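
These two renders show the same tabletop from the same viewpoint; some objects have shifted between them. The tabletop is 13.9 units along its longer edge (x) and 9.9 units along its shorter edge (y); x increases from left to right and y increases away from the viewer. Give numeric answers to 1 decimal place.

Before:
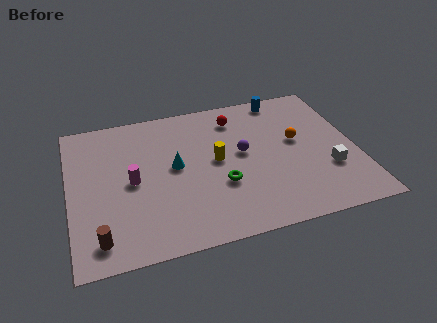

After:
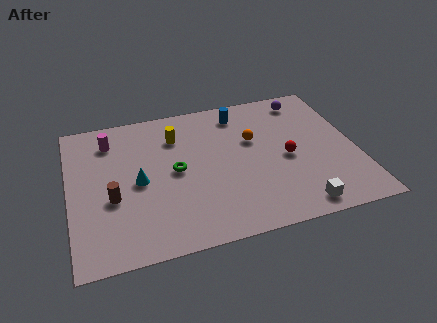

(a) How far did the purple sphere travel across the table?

4.6

From (8.4, 5.4) to (11.8, 8.5), the purple sphere covered √(3.4² + 3.1²) ≈ 4.6 units.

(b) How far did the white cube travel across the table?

2.7

From (12.4, 3.2) to (10.7, 1.1), the white cube covered √(1.7² + 2.1²) ≈ 2.7 units.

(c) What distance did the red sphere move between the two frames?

4.1

From (8.3, 8.0) to (10.5, 4.5), the red sphere covered √(2.2² + 3.5²) ≈ 4.1 units.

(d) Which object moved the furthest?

the purple sphere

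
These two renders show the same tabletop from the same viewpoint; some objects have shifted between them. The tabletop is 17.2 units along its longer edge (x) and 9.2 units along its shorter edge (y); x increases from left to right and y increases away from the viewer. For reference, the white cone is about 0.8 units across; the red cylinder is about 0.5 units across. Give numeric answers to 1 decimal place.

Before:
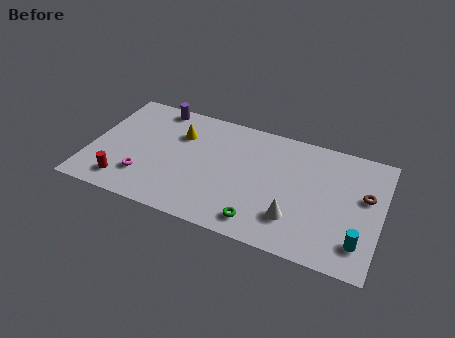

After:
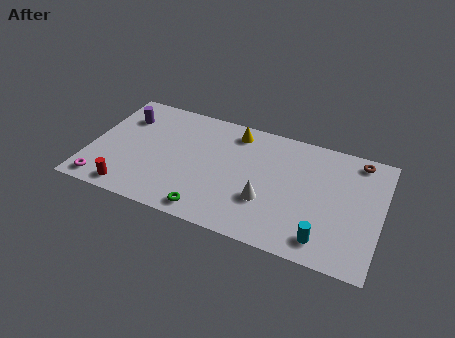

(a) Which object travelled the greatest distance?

the yellow cone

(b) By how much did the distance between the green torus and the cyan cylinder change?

+1.0

Before: roughly 5.7 units apart; after: 6.7. That's 1.0 units further apart.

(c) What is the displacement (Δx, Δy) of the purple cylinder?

(-1.8, -1.5)

The purple cylinder was at about (3.5, 8.3) and moved to about (1.7, 6.8).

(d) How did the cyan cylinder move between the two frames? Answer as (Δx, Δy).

(-2.0, -0.5)

The cyan cylinder was at about (16.1, 2.0) and moved to about (14.1, 1.5).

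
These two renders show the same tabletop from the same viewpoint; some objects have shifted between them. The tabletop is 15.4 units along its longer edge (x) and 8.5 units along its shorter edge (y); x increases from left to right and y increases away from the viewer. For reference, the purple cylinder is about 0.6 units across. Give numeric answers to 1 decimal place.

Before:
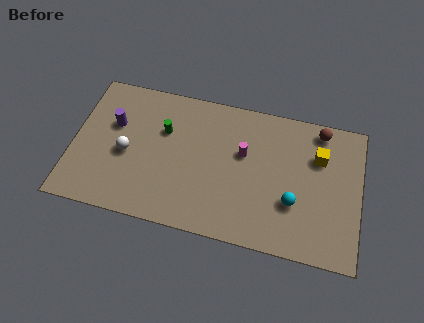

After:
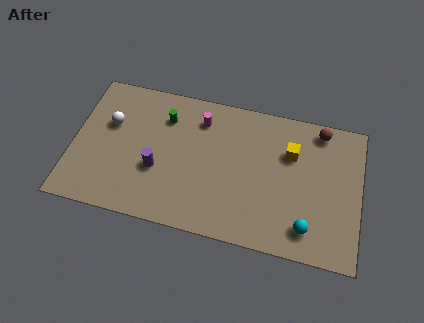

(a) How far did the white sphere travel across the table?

1.9

From (2.9, 3.8) to (1.9, 5.4), the white sphere covered √(1.0² + 1.6²) ≈ 1.9 units.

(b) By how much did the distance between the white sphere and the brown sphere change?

+0.5

Before: roughly 10.9 units apart; after: 11.4. That's 0.5 units further apart.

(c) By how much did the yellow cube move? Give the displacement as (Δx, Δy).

(-1.5, -0.1)

The yellow cube started near (13.1, 5.9) and ended near (11.6, 5.8).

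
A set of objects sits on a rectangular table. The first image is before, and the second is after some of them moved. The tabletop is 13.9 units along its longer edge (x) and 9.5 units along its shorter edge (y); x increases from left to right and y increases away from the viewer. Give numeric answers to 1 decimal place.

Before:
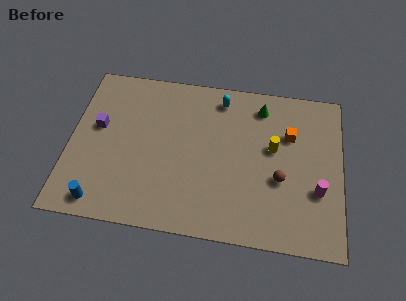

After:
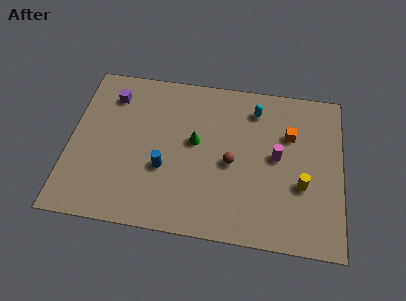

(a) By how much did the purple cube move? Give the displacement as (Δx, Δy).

(0.6, 2.0)

The purple cube was at about (1.4, 5.5) and moved to about (2.0, 7.5).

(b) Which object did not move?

the orange cube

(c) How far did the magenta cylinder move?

2.7

The magenta cylinder moved from about (12.7, 3.3) to (10.6, 5.0), a distance of √(2.1² + 1.7²) ≈ 2.7.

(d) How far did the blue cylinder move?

3.9

The blue cylinder moved from about (1.8, 1.1) to (4.9, 3.5), a distance of √(3.1² + 2.4²) ≈ 3.9.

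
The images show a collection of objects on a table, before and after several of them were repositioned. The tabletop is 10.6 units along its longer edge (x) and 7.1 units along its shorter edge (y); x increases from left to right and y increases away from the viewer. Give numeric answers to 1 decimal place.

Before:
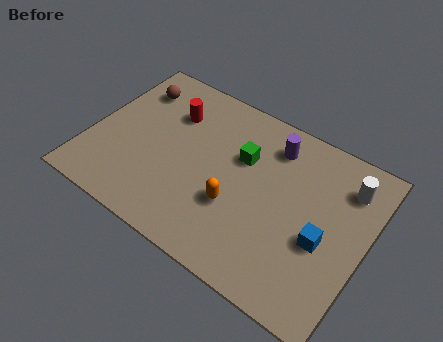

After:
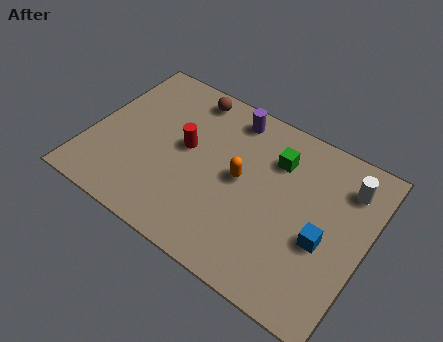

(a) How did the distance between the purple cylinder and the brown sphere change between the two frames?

-3.8

The distance was about 5.5 in the first image and 1.7 in the second, so they moved 3.8 units closer together.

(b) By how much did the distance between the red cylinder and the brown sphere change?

+0.7

Before: roughly 1.6 units apart; after: 2.3. That's 0.7 units further apart.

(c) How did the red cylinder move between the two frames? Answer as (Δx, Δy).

(0.8, -1.2)

From the two frames, the red cylinder sits at roughly (2.8, 5.1) before and (3.6, 3.9) after.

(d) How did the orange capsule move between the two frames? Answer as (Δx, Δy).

(0.0, 1.2)

The orange capsule was at about (5.8, 2.5) and moved to about (5.8, 3.7).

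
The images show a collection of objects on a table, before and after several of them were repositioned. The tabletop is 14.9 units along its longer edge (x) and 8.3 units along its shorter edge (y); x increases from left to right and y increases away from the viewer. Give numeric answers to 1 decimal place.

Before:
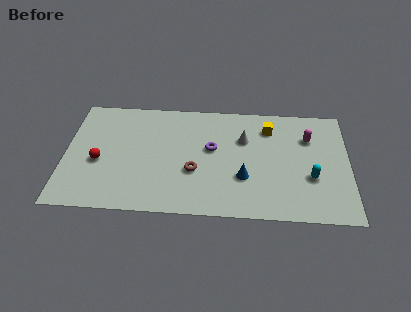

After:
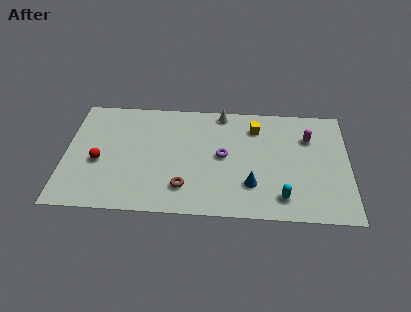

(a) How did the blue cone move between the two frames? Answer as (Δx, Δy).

(0.4, -0.5)

From the two frames, the blue cone sits at roughly (9.4, 2.8) before and (9.8, 2.3) after.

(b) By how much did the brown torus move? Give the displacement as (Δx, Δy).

(-0.5, -1.2)

From the two frames, the brown torus sits at roughly (6.8, 3.1) before and (6.3, 1.9) after.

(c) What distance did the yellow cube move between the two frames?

0.7

The yellow cube moved from about (10.7, 6.5) to (10.0, 6.5), a distance of √(0.7² + 0.0²) ≈ 0.7.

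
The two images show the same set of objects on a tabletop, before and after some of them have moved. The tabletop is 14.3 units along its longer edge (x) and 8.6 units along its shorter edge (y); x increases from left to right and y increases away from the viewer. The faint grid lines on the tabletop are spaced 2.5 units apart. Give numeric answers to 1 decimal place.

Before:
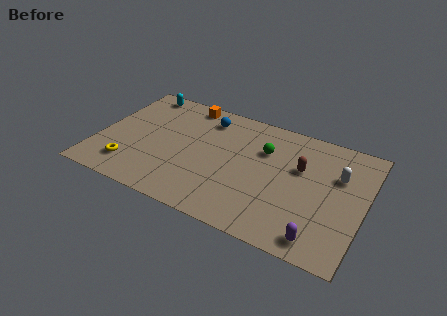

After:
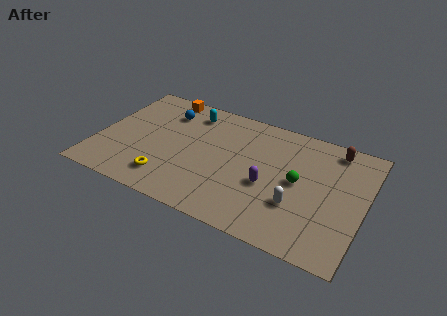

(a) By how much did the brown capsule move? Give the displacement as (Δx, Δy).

(1.6, 2.1)

The brown capsule started near (10.8, 5.4) and ended near (12.4, 7.5).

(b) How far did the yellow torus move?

2.1

From (2.0, 1.8) to (4.1, 1.7), the yellow torus covered √(2.1² + 0.1²) ≈ 2.1 units.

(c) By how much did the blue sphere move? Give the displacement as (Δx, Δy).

(-2.2, -0.4)

From the two frames, the blue sphere sits at roughly (5.5, 7.0) before and (3.3, 6.6) after.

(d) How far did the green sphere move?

2.5

The green sphere moved from about (8.8, 5.9) to (10.8, 4.4), a distance of √(2.0² + 1.5²) ≈ 2.5.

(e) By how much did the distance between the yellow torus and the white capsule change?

-4.6

Before: roughly 11.5 units apart; after: 6.9. That's 4.6 units closer together.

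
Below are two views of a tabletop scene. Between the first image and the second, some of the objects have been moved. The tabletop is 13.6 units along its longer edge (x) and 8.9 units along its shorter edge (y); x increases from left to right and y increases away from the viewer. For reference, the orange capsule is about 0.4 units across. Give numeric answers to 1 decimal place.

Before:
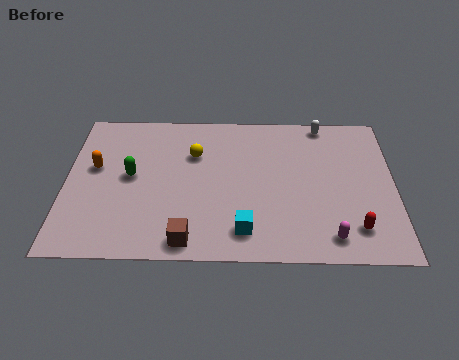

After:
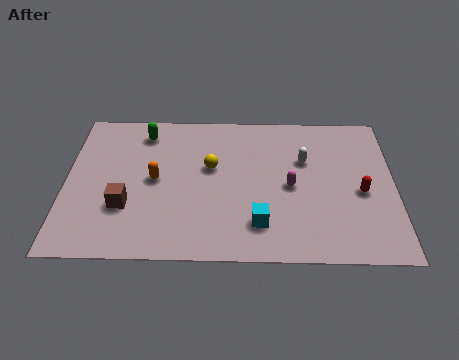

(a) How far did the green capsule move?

2.7

From (2.7, 4.7) to (3.2, 7.4), the green capsule covered √(0.5² + 2.7²) ≈ 2.7 units.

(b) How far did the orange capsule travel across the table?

2.6

From (1.2, 5.2) to (3.7, 4.5), the orange capsule covered √(2.5² + 0.7²) ≈ 2.6 units.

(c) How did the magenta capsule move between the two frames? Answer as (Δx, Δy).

(-1.6, 2.9)

From the two frames, the magenta capsule sits at roughly (10.9, 1.3) before and (9.3, 4.2) after.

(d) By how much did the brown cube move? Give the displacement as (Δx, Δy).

(-2.6, 1.9)

From the two frames, the brown cube sits at roughly (5.1, 1.0) before and (2.5, 2.9) after.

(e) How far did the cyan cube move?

0.7

The cyan cube was near (7.4, 1.6) before and (8.0, 2.0) after, so it travelled √(0.6² + 0.4²) ≈ 0.7 units.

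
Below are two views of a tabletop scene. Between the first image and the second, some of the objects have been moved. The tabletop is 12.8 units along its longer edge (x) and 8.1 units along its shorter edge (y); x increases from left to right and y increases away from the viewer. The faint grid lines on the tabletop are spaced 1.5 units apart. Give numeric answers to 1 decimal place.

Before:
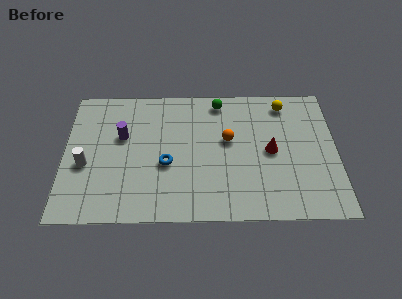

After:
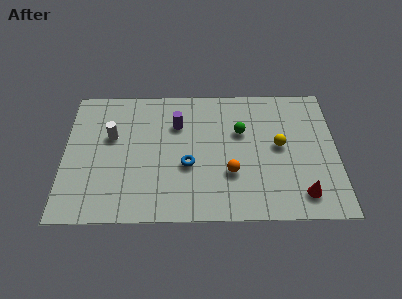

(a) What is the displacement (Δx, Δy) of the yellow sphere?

(-0.3, -2.6)

From the two frames, the yellow sphere sits at roughly (10.4, 6.9) before and (10.1, 4.3) after.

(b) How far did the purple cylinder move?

2.7

From (2.7, 5.0) to (5.3, 5.7), the purple cylinder covered √(2.6² + 0.7²) ≈ 2.7 units.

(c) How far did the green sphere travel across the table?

2.1

The green sphere moved from about (7.3, 7.1) to (8.3, 5.2), a distance of √(1.0² + 1.9²) ≈ 2.1.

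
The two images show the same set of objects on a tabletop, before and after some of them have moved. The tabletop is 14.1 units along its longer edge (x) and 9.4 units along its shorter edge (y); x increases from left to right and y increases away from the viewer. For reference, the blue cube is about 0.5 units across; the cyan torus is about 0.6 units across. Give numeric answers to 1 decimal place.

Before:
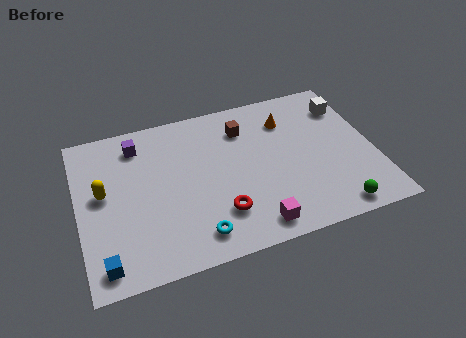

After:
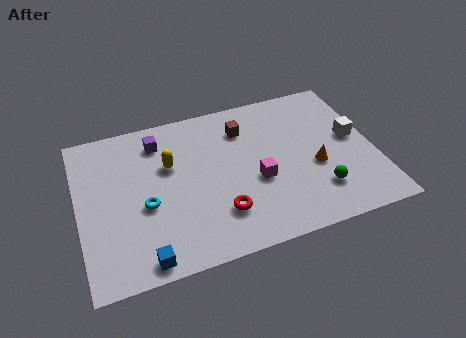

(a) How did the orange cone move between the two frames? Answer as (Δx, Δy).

(1.0, -3.3)

From the two frames, the orange cone sits at roughly (10.2, 7.1) before and (11.2, 3.8) after.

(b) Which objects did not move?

the red torus and the brown cube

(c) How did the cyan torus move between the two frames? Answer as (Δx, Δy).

(-2.2, 2.4)

The cyan torus was at about (5.3, 1.5) and moved to about (3.1, 3.9).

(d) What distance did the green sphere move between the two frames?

1.4

The green sphere moved from about (11.8, 1.0) to (11.2, 2.3), a distance of √(0.6² + 1.3²) ≈ 1.4.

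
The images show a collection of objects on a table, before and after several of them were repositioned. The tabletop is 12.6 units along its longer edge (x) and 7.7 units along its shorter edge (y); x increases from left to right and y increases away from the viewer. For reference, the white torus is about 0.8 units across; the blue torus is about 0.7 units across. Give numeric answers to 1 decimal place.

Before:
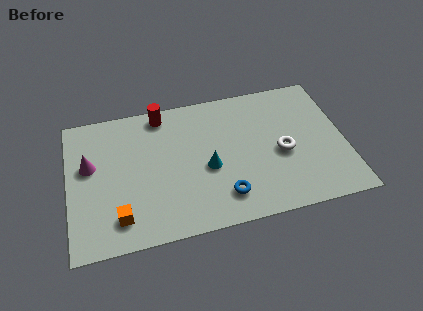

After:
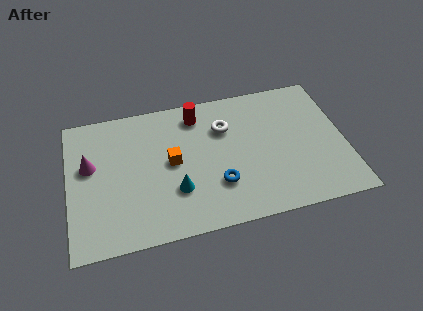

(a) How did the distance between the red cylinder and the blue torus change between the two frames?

-1.6

The distance was about 5.8 in the first image and 4.2 in the second, so they moved 1.6 units closer together.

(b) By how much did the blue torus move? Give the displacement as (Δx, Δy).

(-0.2, 0.7)

The blue torus was at about (6.9, 1.6) and moved to about (6.7, 2.3).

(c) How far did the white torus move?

3.2

The white torus moved from about (9.7, 3.4) to (7.2, 5.4), a distance of √(2.5² + 2.0²) ≈ 3.2.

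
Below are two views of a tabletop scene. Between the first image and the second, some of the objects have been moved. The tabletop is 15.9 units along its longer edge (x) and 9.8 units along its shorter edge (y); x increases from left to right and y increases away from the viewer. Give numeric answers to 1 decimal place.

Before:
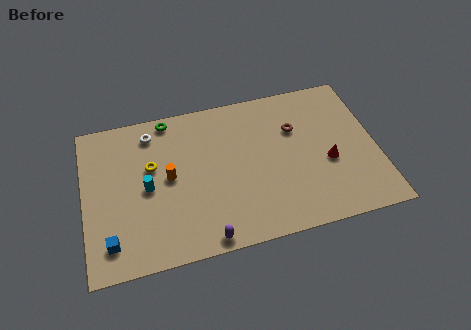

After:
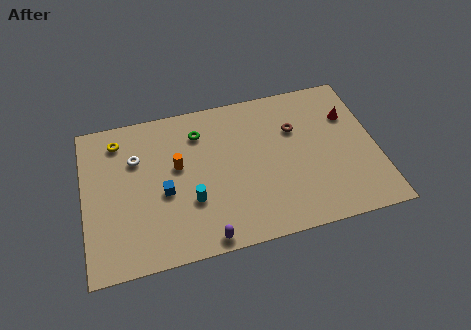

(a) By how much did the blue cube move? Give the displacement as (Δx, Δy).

(3.0, 2.4)

The blue cube was at about (1.3, 1.8) and moved to about (4.3, 4.2).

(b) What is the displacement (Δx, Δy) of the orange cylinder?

(0.5, 0.6)

The orange cylinder started near (4.6, 5.1) and ended near (5.1, 5.7).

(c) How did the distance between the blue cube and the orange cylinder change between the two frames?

-3.0

Before: roughly 4.7 units apart; after: 1.7. That's 3.0 units closer together.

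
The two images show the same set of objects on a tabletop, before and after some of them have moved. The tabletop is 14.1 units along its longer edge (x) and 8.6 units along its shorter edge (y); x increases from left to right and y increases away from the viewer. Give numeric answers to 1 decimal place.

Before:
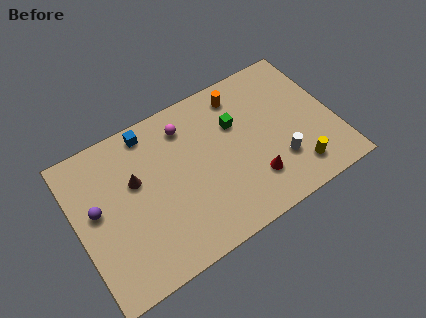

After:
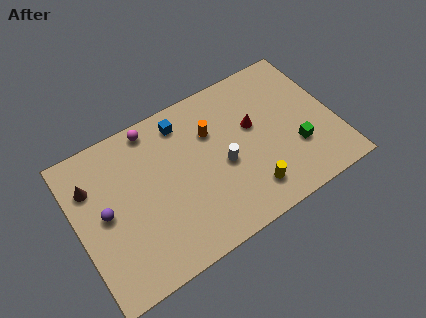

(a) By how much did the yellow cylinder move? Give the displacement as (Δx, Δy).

(-2.6, 0.1)

From the two frames, the yellow cylinder sits at roughly (11.6, 1.6) before and (9.0, 1.7) after.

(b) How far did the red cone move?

2.9

From (9.3, 2.2) to (9.8, 5.1), the red cone covered √(0.5² + 2.9²) ≈ 2.9 units.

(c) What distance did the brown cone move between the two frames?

2.5

The brown cone moved from about (3.3, 5.3) to (1.0, 6.2), a distance of √(2.3² + 0.9²) ≈ 2.5.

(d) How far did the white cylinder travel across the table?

3.2

From (10.8, 2.5) to (7.9, 3.8), the white cylinder covered √(2.9² + 1.3²) ≈ 3.2 units.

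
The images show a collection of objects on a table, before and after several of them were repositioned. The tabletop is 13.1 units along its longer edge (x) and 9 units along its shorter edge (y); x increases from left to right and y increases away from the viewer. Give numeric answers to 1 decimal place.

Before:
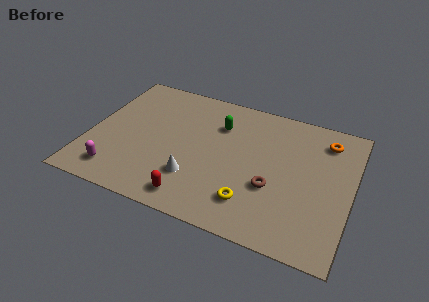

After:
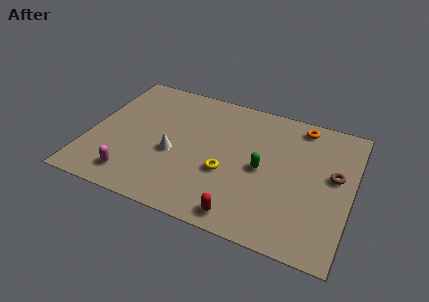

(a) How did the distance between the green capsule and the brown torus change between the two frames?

-0.8

The distance was about 4.4 in the first image and 3.6 in the second, so they moved 0.8 units closer together.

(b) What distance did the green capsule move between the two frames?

3.3

From (6.3, 6.5) to (8.7, 4.3), the green capsule covered √(2.4² + 2.2²) ≈ 3.3 units.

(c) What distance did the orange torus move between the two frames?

1.4

The orange torus was near (11.6, 7.3) before and (10.3, 7.9) after, so it travelled √(1.3² + 0.6²) ≈ 1.4 units.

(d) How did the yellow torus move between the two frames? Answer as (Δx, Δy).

(-1.4, 1.4)

The yellow torus was at about (8.4, 2.0) and moved to about (7.0, 3.4).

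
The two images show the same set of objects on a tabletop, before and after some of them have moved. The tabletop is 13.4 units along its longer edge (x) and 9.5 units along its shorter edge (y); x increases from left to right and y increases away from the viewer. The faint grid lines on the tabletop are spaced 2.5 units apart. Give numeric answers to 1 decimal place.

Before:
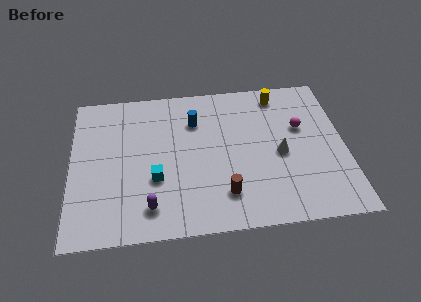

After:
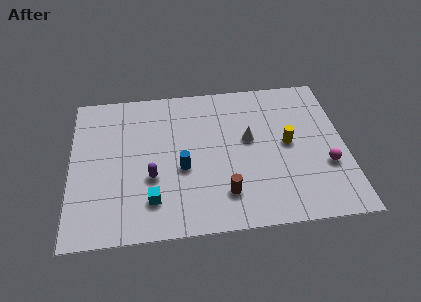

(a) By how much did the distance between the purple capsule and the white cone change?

-1.7

The distance was about 6.9 in the first image and 5.2 in the second, so they moved 1.7 units closer together.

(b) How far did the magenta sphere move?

2.8

The magenta sphere was near (11.3, 5.9) before and (12.4, 3.3) after, so it travelled √(1.1² + 2.6²) ≈ 2.8 units.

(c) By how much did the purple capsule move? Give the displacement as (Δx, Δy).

(0.1, 1.8)

The purple capsule was at about (3.8, 1.7) and moved to about (3.9, 3.5).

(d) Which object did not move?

the brown cylinder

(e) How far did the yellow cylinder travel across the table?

3.3

From (10.3, 8.2) to (10.6, 4.9), the yellow cylinder covered √(0.3² + 3.3²) ≈ 3.3 units.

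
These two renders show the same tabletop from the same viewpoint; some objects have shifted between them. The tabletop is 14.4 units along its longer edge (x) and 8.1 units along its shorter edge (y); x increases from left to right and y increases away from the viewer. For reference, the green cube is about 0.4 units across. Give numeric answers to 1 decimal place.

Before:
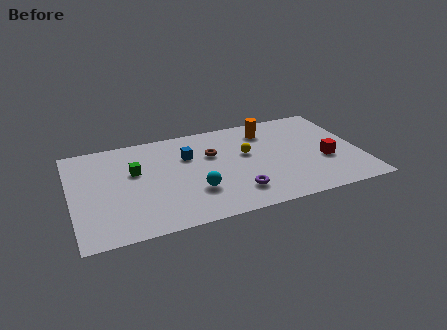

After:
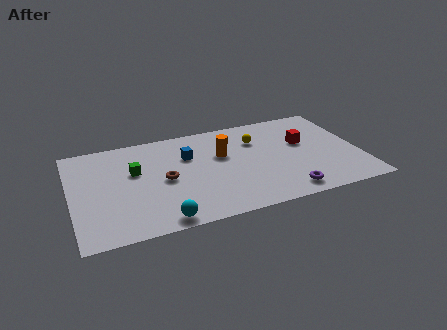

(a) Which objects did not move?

the green cube and the blue cube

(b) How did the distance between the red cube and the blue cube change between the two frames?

-1.3

They were about 7.1 units apart before and 5.8 after — 1.3 units closer together.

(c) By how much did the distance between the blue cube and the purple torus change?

+2.0

The distance was about 4.3 in the first image and 6.3 in the second, so they moved 2.0 units further apart.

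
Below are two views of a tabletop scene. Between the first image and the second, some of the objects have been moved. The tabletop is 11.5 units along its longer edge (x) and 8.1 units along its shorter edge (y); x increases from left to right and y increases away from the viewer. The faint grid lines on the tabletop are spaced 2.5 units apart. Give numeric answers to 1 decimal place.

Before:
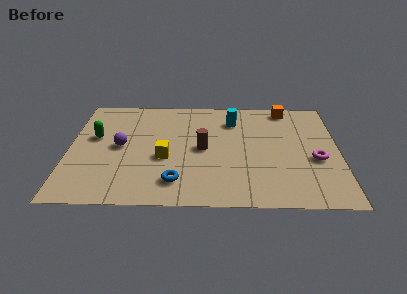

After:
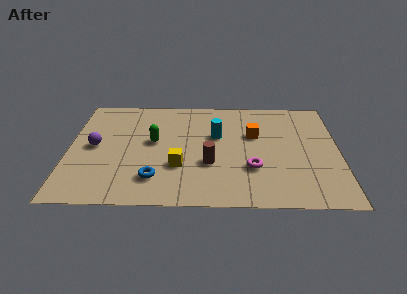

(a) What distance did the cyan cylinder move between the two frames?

1.4

From (7.0, 6.2) to (6.3, 5.0), the cyan cylinder covered √(0.7² + 1.2²) ≈ 1.4 units.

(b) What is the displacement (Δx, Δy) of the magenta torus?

(-2.7, -0.7)

From the two frames, the magenta torus sits at roughly (10.5, 3.3) before and (7.8, 2.6) after.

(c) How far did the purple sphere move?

1.1

From (2.2, 4.1) to (1.1, 4.1), the purple sphere covered √(1.1² + 0.0²) ≈ 1.1 units.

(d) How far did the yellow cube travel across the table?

0.8

From (4.1, 3.3) to (4.7, 2.7), the yellow cube covered √(0.6² + 0.6²) ≈ 0.8 units.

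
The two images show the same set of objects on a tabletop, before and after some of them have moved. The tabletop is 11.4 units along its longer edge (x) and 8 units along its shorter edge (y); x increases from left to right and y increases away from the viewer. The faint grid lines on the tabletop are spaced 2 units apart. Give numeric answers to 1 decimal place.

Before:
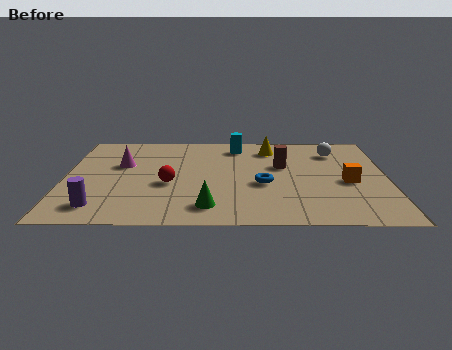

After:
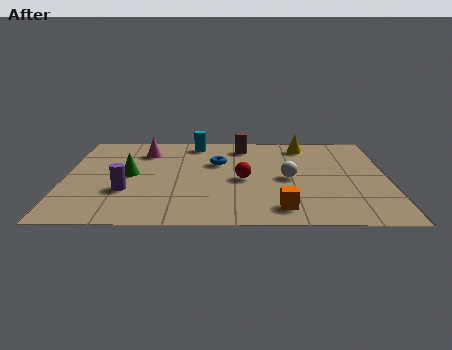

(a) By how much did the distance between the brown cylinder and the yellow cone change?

+0.6

Before: roughly 1.6 units apart; after: 2.2. That's 0.6 units further apart.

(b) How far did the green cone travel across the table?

3.9

The green cone was near (5.1, 1.4) before and (2.3, 4.1) after, so it travelled √(2.8² + 2.7²) ≈ 3.9 units.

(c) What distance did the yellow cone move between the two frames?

1.2

The yellow cone moved from about (7.3, 6.5) to (8.5, 6.8), a distance of √(1.2² + 0.3²) ≈ 1.2.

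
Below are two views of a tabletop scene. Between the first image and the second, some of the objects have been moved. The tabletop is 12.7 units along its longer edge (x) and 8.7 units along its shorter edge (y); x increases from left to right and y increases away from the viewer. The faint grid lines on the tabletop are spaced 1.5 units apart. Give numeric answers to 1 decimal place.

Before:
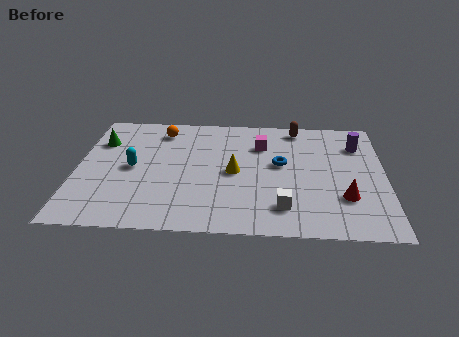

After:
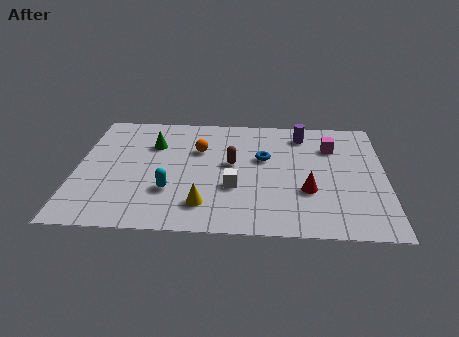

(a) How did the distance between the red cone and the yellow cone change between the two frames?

-0.4

They were about 4.8 units apart before and 4.4 after — 0.4 units closer together.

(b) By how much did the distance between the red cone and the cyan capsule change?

-3.3

The distance was about 8.9 in the first image and 5.6 in the second, so they moved 3.3 units closer together.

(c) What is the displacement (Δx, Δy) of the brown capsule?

(-2.7, -2.9)

The brown capsule was at about (9.1, 7.7) and moved to about (6.4, 4.8).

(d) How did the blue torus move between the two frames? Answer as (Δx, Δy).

(-0.7, 0.4)

From the two frames, the blue torus sits at roughly (8.4, 4.9) before and (7.7, 5.3) after.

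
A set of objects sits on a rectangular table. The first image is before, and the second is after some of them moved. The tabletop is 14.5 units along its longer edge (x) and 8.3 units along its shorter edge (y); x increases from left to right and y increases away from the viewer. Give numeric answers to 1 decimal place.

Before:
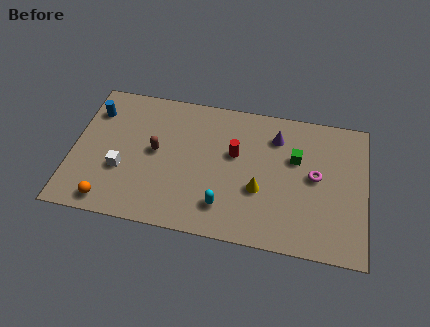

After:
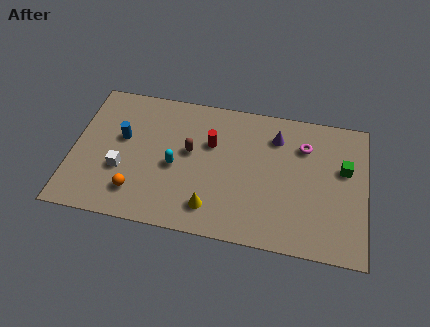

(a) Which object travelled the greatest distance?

the cyan capsule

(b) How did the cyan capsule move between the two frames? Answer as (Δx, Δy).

(-2.5, 1.9)

The cyan capsule was at about (7.6, 1.8) and moved to about (5.1, 3.7).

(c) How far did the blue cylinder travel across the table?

2.1

The blue cylinder moved from about (0.9, 6.3) to (2.4, 4.9), a distance of √(1.5² + 1.4²) ≈ 2.1.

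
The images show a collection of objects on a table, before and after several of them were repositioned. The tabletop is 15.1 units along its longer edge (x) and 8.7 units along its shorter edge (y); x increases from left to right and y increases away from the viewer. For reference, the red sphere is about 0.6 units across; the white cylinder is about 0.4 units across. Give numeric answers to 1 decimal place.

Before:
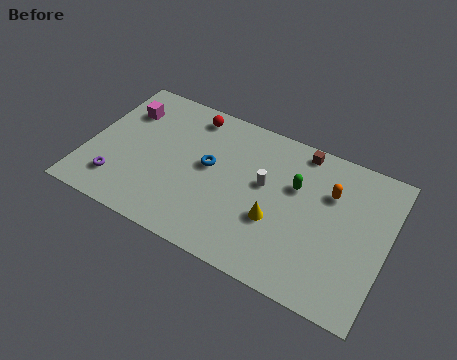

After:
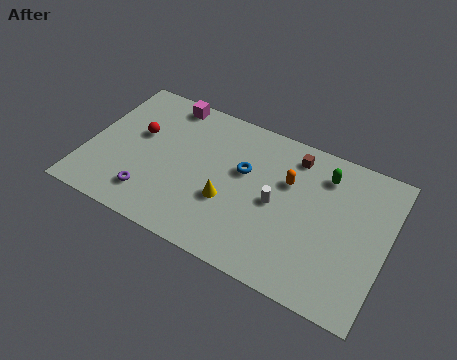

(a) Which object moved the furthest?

the red sphere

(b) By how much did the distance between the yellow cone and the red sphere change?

-1.2

Before: roughly 6.5 units apart; after: 5.3. That's 1.2 units closer together.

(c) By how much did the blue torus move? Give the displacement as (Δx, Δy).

(1.7, 0.5)

From the two frames, the blue torus sits at roughly (6.1, 4.8) before and (7.8, 5.3) after.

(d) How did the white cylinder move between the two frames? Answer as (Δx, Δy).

(0.7, -0.8)

The white cylinder started near (8.9, 5.0) and ended near (9.6, 4.2).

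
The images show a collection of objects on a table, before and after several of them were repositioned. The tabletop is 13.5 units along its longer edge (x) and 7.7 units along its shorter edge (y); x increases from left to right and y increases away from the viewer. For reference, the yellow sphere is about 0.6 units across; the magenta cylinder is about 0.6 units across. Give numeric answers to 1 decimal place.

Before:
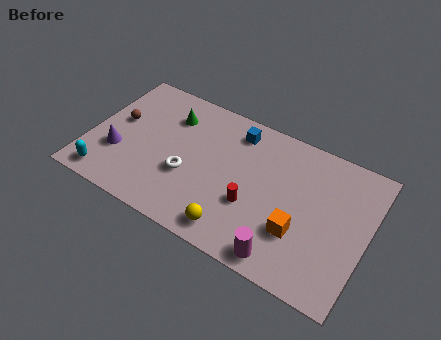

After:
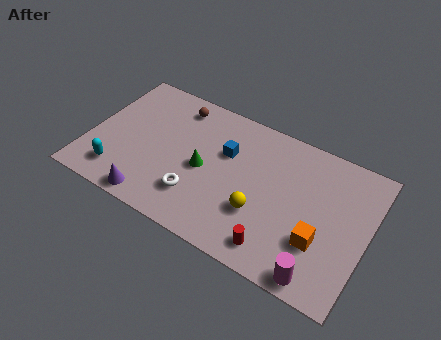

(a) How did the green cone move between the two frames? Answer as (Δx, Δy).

(2.0, -2.2)

The green cone started near (3.6, 5.8) and ended near (5.6, 3.6).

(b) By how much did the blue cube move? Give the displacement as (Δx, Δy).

(-0.3, -1.4)

The blue cube started near (6.8, 6.4) and ended near (6.5, 5.0).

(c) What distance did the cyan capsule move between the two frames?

0.7

The cyan capsule moved from about (1.2, 1.0) to (1.7, 1.5), a distance of √(0.5² + 0.5²) ≈ 0.7.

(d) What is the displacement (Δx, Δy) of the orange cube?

(1.0, 0.0)

From the two frames, the orange cube sits at roughly (10.4, 2.5) before and (11.4, 2.5) after.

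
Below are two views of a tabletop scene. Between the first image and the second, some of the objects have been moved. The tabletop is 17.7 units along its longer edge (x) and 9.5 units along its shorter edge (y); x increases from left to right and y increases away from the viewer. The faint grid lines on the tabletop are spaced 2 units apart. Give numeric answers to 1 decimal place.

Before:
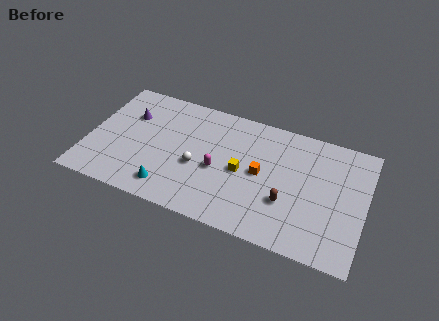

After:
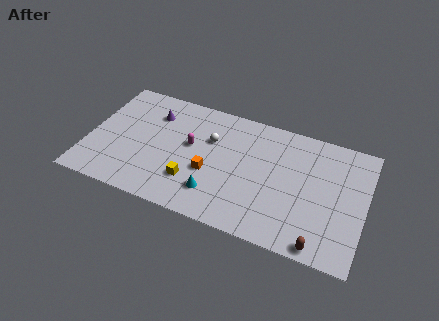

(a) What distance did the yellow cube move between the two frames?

3.6

The yellow cube moved from about (9.9, 4.5) to (6.9, 2.6), a distance of √(3.0² + 1.9²) ≈ 3.6.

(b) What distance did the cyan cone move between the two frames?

3.0

From (5.5, 1.6) to (8.4, 2.2), the cyan cone covered √(2.9² + 0.6²) ≈ 3.0 units.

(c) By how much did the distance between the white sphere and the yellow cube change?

+0.9

The distance was about 2.9 in the first image and 3.8 in the second, so they moved 0.9 units further apart.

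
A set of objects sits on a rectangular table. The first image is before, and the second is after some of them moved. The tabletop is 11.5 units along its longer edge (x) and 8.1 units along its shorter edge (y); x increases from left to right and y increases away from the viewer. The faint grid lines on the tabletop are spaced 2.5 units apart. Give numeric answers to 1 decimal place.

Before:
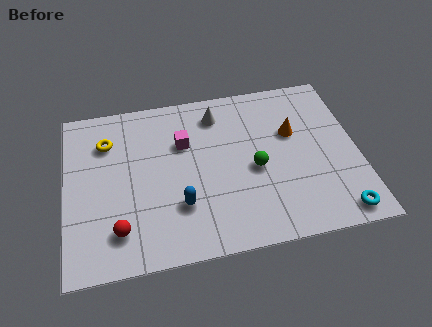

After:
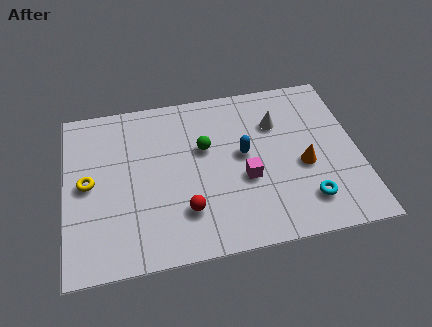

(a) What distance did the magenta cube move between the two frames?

3.2

From (4.7, 5.4) to (7.0, 3.2), the magenta cube covered √(2.3² + 2.2²) ≈ 3.2 units.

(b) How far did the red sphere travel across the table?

2.6

The red sphere moved from about (2.0, 1.7) to (4.6, 2.1), a distance of √(2.6² + 0.4²) ≈ 2.6.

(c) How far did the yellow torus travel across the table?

2.1

The yellow torus was near (1.7, 6.0) before and (0.9, 4.1) after, so it travelled √(0.8² + 1.9²) ≈ 2.1 units.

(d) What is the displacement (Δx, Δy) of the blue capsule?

(2.6, 2.0)

From the two frames, the blue capsule sits at roughly (4.4, 2.4) before and (7.0, 4.4) after.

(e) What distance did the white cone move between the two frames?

2.5

The white cone was near (6.1, 6.6) before and (8.4, 5.7) after, so it travelled √(2.3² + 0.9²) ≈ 2.5 units.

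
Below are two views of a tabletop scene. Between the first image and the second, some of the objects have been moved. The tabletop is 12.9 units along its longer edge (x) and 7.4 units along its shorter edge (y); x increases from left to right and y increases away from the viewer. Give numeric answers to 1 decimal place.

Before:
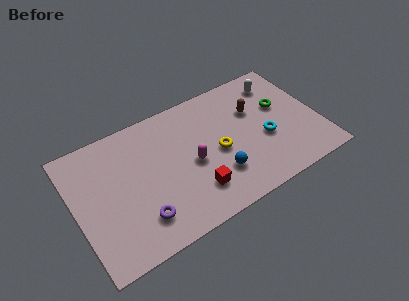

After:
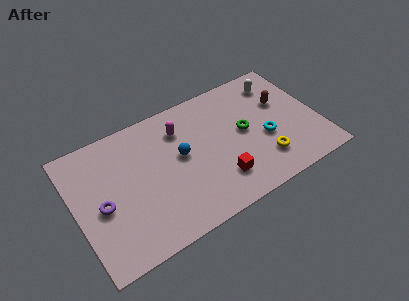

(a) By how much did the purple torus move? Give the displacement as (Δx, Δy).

(-1.8, 1.6)

The purple torus was at about (3.1, 1.7) and moved to about (1.3, 3.3).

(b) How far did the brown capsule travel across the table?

1.5

The brown capsule moved from about (9.7, 4.9) to (11.2, 4.7), a distance of √(1.5² + 0.2²) ≈ 1.5.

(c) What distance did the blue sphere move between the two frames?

2.6

The blue sphere moved from about (7.3, 2.1) to (5.6, 4.1), a distance of √(1.7² + 2.0²) ≈ 2.6.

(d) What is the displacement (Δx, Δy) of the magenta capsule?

(-0.3, 2.2)

The magenta capsule was at about (6.1, 3.4) and moved to about (5.8, 5.6).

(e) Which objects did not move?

the cyan torus and the white capsule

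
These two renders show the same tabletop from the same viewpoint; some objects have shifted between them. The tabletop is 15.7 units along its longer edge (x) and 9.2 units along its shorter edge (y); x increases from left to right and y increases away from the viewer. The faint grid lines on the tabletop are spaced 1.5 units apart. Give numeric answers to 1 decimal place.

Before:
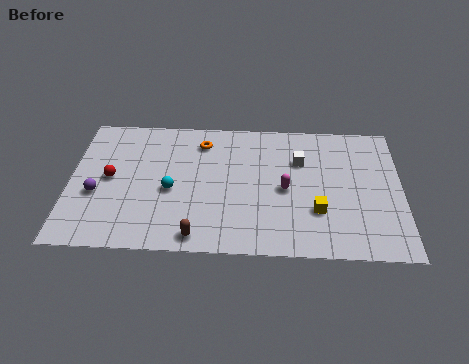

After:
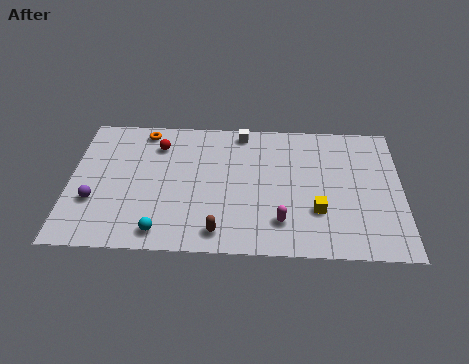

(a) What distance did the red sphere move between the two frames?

3.3

The red sphere was near (1.9, 4.7) before and (4.1, 7.1) after, so it travelled √(2.2² + 2.4²) ≈ 3.3 units.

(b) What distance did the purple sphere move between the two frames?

0.5

The purple sphere moved from about (1.3, 3.6) to (1.2, 3.1), a distance of √(0.1² + 0.5²) ≈ 0.5.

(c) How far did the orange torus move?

2.9

The orange torus moved from about (6.2, 7.4) to (3.4, 8.1), a distance of √(2.8² + 0.7²) ≈ 2.9.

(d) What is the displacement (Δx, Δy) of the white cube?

(-2.8, 1.9)

From the two frames, the white cube sits at roughly (10.9, 6.3) before and (8.1, 8.2) after.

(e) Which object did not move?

the yellow cube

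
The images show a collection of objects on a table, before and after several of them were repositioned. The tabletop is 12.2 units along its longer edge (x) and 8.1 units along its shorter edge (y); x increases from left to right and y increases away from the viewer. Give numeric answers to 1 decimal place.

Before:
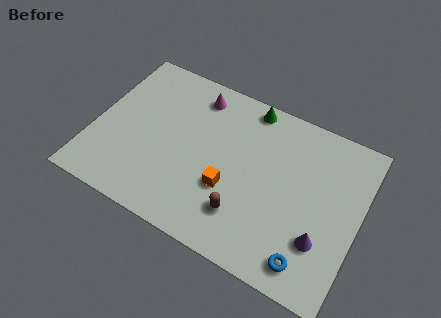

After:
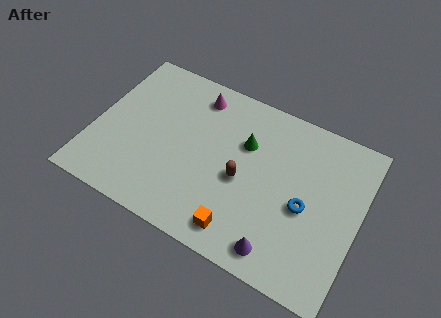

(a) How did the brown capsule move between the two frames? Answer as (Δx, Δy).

(-0.3, 1.6)

From the two frames, the brown capsule sits at roughly (7.2, 2.0) before and (6.9, 3.6) after.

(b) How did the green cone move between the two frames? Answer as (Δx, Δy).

(0.1, -1.9)

The green cone started near (6.7, 7.3) and ended near (6.8, 5.4).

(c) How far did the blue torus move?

2.5

The blue torus moved from about (10.3, 1.2) to (9.8, 3.6), a distance of √(0.5² + 2.4²) ≈ 2.5.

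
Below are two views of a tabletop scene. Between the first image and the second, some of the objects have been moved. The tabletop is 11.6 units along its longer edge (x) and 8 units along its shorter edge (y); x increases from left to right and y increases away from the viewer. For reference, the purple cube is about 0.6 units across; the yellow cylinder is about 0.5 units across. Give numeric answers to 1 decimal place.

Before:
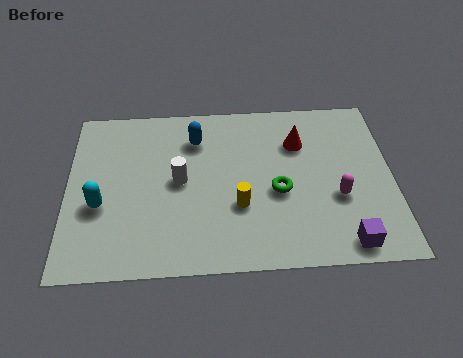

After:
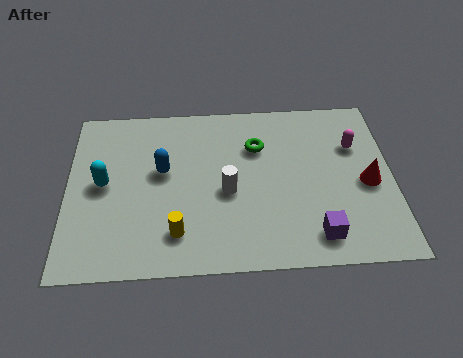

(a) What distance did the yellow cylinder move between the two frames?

2.5

The yellow cylinder was near (6.1, 2.8) before and (3.9, 1.7) after, so it travelled √(2.2² + 1.1²) ≈ 2.5 units.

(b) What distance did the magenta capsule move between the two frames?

2.5

The magenta capsule moved from about (9.6, 3.0) to (10.3, 5.4), a distance of √(0.7² + 2.4²) ≈ 2.5.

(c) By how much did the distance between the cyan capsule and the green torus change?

-0.6

Before: roughly 6.3 units apart; after: 5.7. That's 0.6 units closer together.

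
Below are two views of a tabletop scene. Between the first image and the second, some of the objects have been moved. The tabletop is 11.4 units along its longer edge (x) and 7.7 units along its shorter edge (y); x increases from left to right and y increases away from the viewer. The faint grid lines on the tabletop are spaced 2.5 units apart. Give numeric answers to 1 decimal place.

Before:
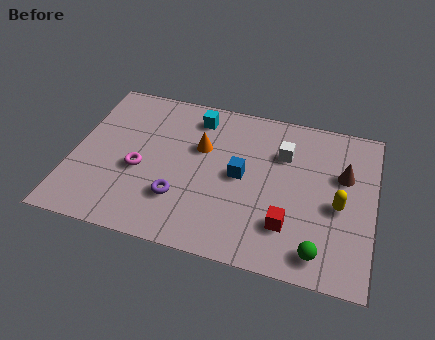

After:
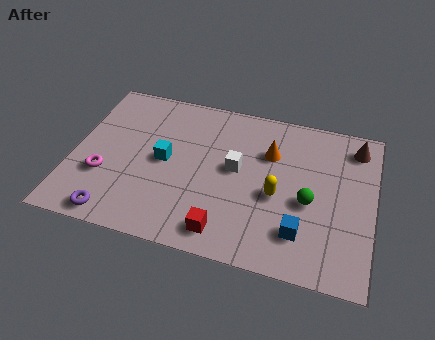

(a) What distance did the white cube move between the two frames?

2.1

The white cube moved from about (7.9, 5.4) to (6.2, 4.2), a distance of √(1.7² + 1.2²) ≈ 2.1.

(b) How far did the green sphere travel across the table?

2.3

The green sphere was near (9.5, 1.1) before and (9.0, 3.3) after, so it travelled √(0.5² + 2.2²) ≈ 2.3 units.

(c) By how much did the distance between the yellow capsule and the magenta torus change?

-1.0

The distance was about 7.5 in the first image and 6.5 in the second, so they moved 1.0 units closer together.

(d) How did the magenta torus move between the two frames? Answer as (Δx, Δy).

(-1.3, -0.6)

The magenta torus was at about (2.6, 3.2) and moved to about (1.3, 2.6).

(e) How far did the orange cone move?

2.6

The orange cone moved from about (4.8, 4.9) to (7.4, 5.3), a distance of √(2.6² + 0.4²) ≈ 2.6.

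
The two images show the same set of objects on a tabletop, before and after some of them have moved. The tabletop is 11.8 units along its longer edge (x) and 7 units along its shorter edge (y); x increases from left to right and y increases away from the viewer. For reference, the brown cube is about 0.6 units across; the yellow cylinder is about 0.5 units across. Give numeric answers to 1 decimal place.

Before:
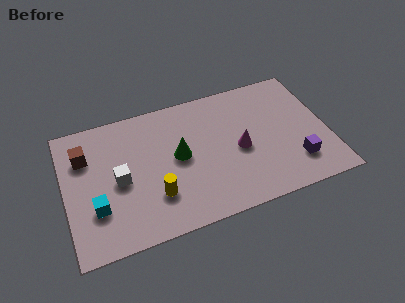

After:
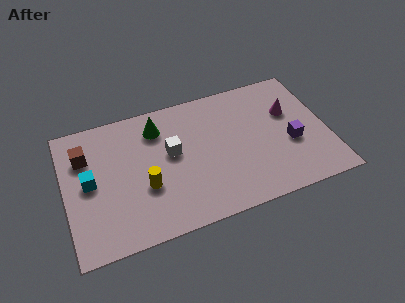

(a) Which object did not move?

the brown cube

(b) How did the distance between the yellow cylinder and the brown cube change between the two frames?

-0.7

The distance was about 4.2 in the first image and 3.5 in the second, so they moved 0.7 units closer together.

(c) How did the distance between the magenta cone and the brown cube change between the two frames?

+2.2

They were about 7.0 units apart before and 9.2 after — 2.2 units further apart.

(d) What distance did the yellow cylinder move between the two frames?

0.7

The yellow cylinder moved from about (3.9, 2.0) to (3.5, 2.6), a distance of √(0.4² + 0.6²) ≈ 0.7.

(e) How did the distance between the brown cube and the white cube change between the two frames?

+1.7

They were about 2.2 units apart before and 3.9 after — 1.7 units further apart.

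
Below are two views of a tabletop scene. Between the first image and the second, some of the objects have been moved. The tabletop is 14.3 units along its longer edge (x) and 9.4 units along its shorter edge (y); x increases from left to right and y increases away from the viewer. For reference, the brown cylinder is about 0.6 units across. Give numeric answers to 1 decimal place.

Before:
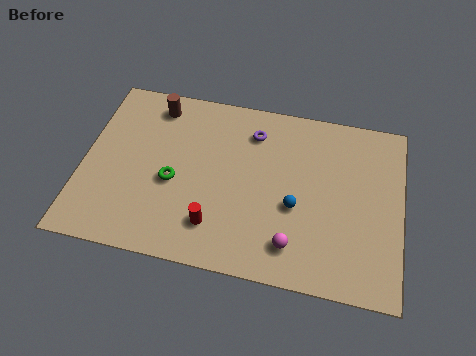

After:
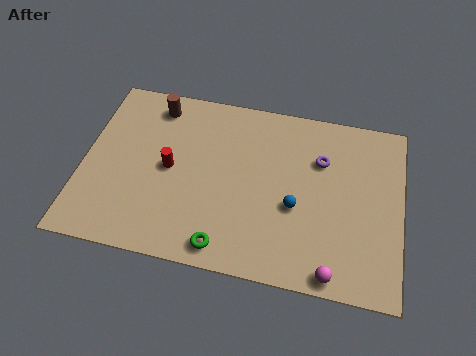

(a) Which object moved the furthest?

the green torus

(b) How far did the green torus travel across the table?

3.8

From (4.1, 4.0) to (6.6, 1.1), the green torus covered √(2.5² + 2.9²) ≈ 3.8 units.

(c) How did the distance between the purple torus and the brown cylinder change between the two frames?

+3.2

Before: roughly 4.5 units apart; after: 7.7. That's 3.2 units further apart.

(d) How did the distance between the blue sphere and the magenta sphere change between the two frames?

+1.5

The distance was about 2.0 in the first image and 3.5 in the second, so they moved 1.5 units further apart.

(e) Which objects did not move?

the blue sphere and the brown cylinder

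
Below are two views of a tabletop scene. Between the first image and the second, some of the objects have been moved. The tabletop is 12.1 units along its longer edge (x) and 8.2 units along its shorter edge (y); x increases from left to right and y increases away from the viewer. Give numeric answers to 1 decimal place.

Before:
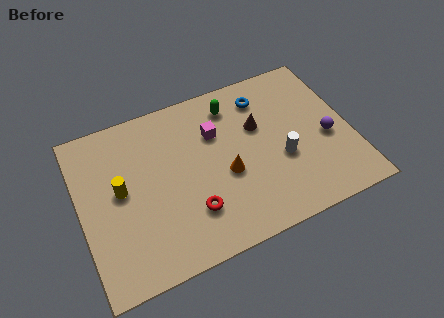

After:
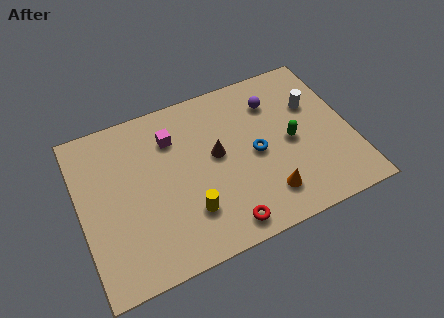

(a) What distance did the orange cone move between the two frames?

2.3

The orange cone moved from about (6.4, 3.4) to (8.0, 1.7), a distance of √(1.6² + 1.7²) ≈ 2.3.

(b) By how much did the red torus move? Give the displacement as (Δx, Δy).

(1.3, -1.2)

From the two frames, the red torus sits at roughly (4.7, 2.2) before and (6.0, 1.0) after.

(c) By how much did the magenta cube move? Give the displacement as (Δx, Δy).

(-1.9, 0.5)

The magenta cube started near (6.2, 5.6) and ended near (4.3, 6.1).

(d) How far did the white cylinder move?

2.8

The white cylinder was near (8.9, 3.2) before and (10.6, 5.4) after, so it travelled √(1.7² + 2.2²) ≈ 2.8 units.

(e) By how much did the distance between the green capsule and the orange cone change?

-0.8

Before: roughly 3.4 units apart; after: 2.6. That's 0.8 units closer together.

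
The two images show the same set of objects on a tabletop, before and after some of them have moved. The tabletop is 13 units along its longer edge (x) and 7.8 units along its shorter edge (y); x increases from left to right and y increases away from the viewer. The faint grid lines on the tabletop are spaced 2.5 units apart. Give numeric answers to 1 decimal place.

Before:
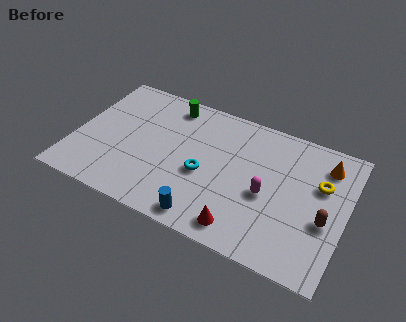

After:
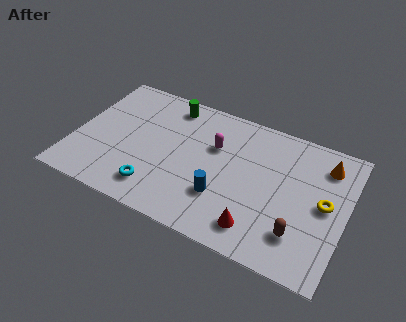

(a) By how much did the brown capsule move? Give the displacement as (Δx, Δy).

(-1.1, -1.2)

The brown capsule started near (12.1, 3.1) and ended near (11.0, 1.9).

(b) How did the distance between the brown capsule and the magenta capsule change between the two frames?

+2.6

The distance was about 2.8 in the first image and 5.4 in the second, so they moved 2.6 units further apart.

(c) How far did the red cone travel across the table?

0.8

The red cone moved from about (8.4, 1.1) to (9.1, 1.4), a distance of √(0.7² + 0.3²) ≈ 0.8.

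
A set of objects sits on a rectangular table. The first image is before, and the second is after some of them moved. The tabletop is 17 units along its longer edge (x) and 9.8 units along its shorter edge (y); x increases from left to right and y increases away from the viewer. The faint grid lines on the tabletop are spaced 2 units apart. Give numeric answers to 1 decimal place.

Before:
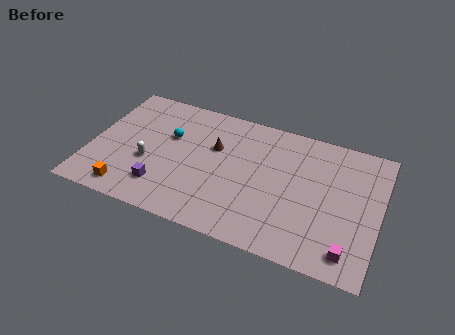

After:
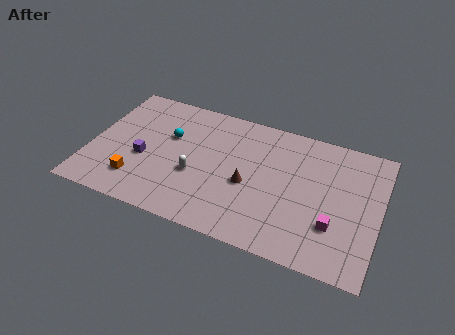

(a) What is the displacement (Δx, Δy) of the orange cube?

(0.4, 0.9)

From the two frames, the orange cube sits at roughly (2.6, 1.3) before and (3.0, 2.2) after.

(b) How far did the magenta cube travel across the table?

1.8

From (15.5, 1.5) to (14.5, 3.0), the magenta cube covered √(1.0² + 1.5²) ≈ 1.8 units.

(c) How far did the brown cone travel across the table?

3.0

The brown cone was near (7.2, 6.3) before and (9.4, 4.2) after, so it travelled √(2.2² + 2.1²) ≈ 3.0 units.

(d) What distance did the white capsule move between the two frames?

2.8

From (3.5, 3.8) to (6.3, 3.8), the white capsule covered √(2.8² + 0.0²) ≈ 2.8 units.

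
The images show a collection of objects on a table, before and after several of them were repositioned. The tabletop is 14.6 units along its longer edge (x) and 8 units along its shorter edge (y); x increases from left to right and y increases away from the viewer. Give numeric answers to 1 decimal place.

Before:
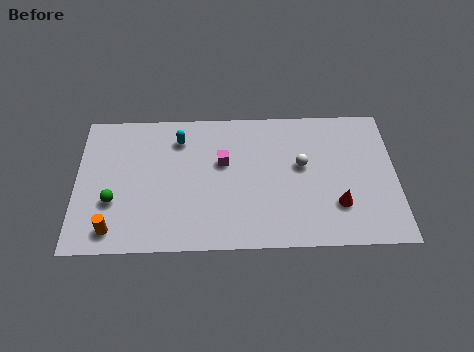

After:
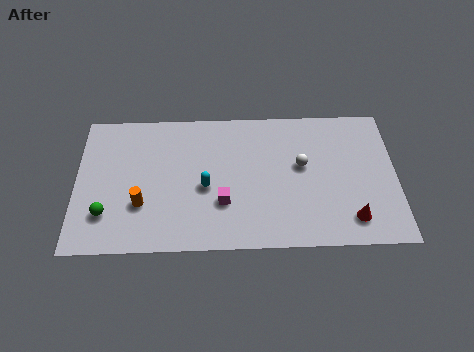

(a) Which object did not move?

the white sphere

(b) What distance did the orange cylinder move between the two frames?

1.9

The orange cylinder was near (1.7, 1.2) before and (3.0, 2.6) after, so it travelled √(1.3² + 1.4²) ≈ 1.9 units.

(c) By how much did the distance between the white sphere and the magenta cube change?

+0.5

The distance was about 3.6 in the first image and 4.1 in the second, so they moved 0.5 units further apart.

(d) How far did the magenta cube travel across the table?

2.3

The magenta cube was near (6.7, 4.9) before and (6.7, 2.6) after, so it travelled √(0.0² + 2.3²) ≈ 2.3 units.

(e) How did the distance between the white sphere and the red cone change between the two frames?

+1.0

They were about 2.8 units apart before and 3.8 after — 1.0 units further apart.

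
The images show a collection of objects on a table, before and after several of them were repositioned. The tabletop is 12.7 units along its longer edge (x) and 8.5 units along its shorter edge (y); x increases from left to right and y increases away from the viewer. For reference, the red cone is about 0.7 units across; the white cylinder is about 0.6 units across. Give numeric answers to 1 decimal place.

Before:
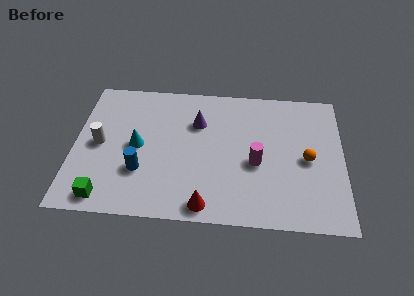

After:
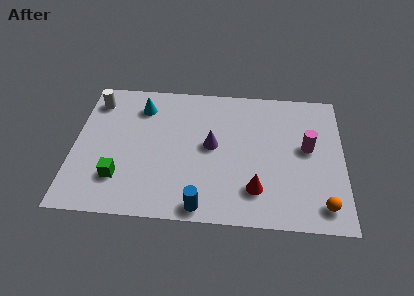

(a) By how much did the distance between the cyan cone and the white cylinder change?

+0.4

Before: roughly 1.8 units apart; after: 2.2. That's 0.4 units further apart.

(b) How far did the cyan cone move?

2.5

The cyan cone was near (3.0, 4.2) before and (3.1, 6.7) after, so it travelled √(0.1² + 2.5²) ≈ 2.5 units.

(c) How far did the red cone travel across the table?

2.5

The red cone was near (6.3, 0.9) before and (8.6, 2.0) after, so it travelled √(2.3² + 1.1²) ≈ 2.5 units.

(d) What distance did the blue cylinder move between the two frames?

3.5

The blue cylinder moved from about (3.2, 2.7) to (6.1, 0.8), a distance of √(2.9² + 1.9²) ≈ 3.5.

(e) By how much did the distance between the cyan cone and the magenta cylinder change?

+2.5

Before: roughly 5.6 units apart; after: 8.1. That's 2.5 units further apart.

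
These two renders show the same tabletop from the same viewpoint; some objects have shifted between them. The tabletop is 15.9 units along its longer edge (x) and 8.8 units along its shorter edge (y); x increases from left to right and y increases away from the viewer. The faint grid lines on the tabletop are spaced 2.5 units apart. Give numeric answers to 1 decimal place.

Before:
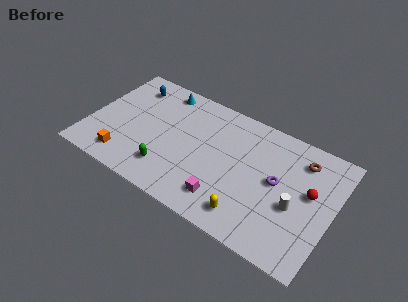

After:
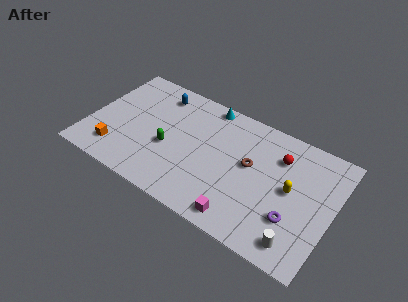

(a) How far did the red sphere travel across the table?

2.7

The red sphere was near (14.4, 5.0) before and (12.2, 6.5) after, so it travelled √(2.2² + 1.5²) ≈ 2.7 units.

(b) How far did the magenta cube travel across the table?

1.4

The magenta cube was near (9.3, 1.8) before and (10.5, 1.1) after, so it travelled √(1.2² + 0.7²) ≈ 1.4 units.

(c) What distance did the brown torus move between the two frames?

3.7

The brown torus was near (13.6, 7.0) before and (10.5, 5.0) after, so it travelled √(3.1² + 2.0²) ≈ 3.7 units.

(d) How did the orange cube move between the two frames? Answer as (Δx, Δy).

(-0.6, 0.3)

The orange cube was at about (2.7, 1.5) and moved to about (2.1, 1.8).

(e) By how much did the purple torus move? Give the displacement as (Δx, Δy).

(1.3, -2.0)

The purple torus was at about (12.3, 4.7) and moved to about (13.6, 2.7).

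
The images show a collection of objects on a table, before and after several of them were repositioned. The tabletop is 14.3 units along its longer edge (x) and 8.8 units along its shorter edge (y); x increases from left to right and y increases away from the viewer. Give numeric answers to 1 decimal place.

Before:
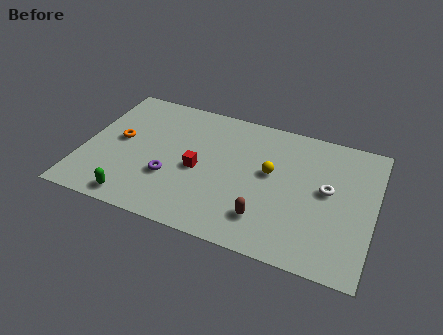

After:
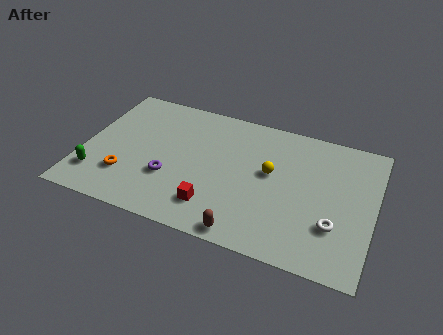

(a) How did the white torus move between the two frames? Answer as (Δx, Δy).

(0.5, -2.1)

The white torus started near (12.0, 4.8) and ended near (12.5, 2.7).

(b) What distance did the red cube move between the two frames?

2.3

From (5.7, 4.0) to (6.7, 1.9), the red cube covered √(1.0² + 2.1²) ≈ 2.3 units.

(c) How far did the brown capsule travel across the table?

1.4

From (9.2, 2.0) to (8.4, 0.8), the brown capsule covered √(0.8² + 1.2²) ≈ 1.4 units.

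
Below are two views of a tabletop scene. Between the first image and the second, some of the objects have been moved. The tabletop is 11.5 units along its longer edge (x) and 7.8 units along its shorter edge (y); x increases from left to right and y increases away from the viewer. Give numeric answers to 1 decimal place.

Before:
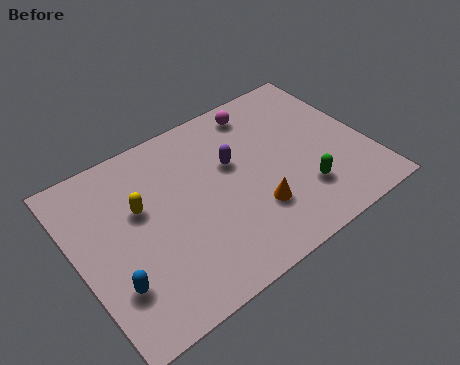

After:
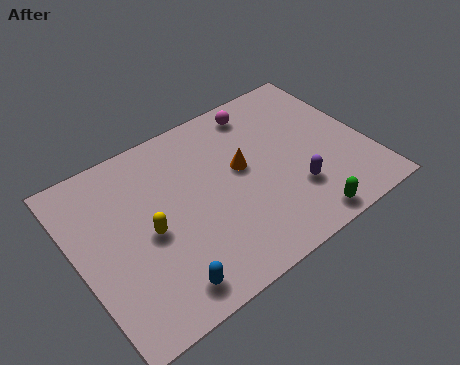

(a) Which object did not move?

the magenta sphere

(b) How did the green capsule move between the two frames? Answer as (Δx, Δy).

(-0.3, -1.3)

The green capsule started near (8.6, 2.1) and ended near (8.3, 0.8).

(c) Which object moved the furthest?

the purple capsule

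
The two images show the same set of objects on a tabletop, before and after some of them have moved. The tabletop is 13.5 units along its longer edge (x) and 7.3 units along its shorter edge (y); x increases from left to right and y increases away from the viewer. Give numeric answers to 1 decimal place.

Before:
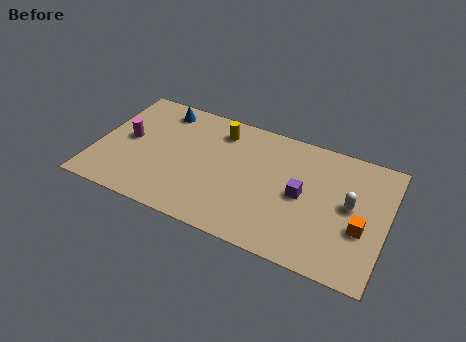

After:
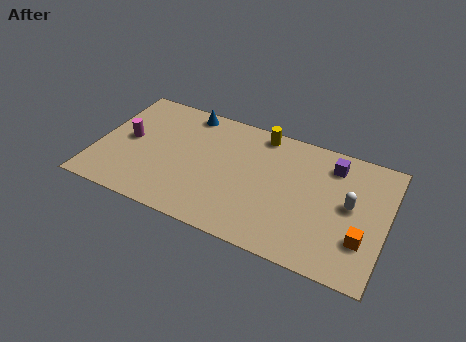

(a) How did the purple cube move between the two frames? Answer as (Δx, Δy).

(1.2, 2.3)

The purple cube was at about (9.6, 3.6) and moved to about (10.8, 5.9).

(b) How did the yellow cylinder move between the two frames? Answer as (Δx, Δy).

(1.9, 0.6)

The yellow cylinder was at about (5.5, 5.9) and moved to about (7.4, 6.5).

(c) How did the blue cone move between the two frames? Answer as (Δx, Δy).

(1.2, 0.3)

The blue cone was at about (2.7, 6.2) and moved to about (3.9, 6.5).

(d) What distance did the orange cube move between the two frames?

0.6

From (12.4, 2.8) to (12.5, 2.2), the orange cube covered √(0.1² + 0.6²) ≈ 0.6 units.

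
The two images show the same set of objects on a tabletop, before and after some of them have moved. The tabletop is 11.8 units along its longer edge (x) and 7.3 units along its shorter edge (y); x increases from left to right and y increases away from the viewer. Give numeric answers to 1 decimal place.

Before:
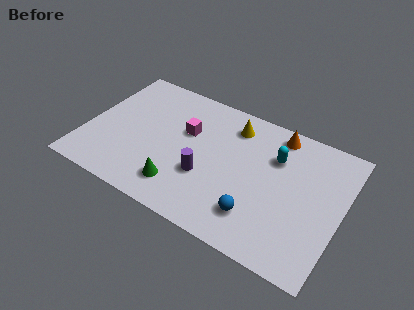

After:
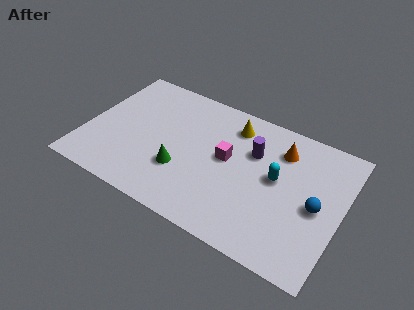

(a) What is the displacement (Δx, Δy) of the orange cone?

(0.3, -0.8)

From the two frames, the orange cone sits at roughly (8.5, 6.4) before and (8.8, 5.6) after.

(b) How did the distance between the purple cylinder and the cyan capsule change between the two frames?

-2.3

They were about 3.8 units apart before and 1.5 after — 2.3 units closer together.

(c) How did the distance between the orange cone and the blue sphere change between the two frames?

-1.8

The distance was about 4.7 in the first image and 2.9 in the second, so they moved 1.8 units closer together.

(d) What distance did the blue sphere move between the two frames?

3.0

From (8.2, 1.7) to (10.7, 3.4), the blue sphere covered √(2.5² + 1.7²) ≈ 3.0 units.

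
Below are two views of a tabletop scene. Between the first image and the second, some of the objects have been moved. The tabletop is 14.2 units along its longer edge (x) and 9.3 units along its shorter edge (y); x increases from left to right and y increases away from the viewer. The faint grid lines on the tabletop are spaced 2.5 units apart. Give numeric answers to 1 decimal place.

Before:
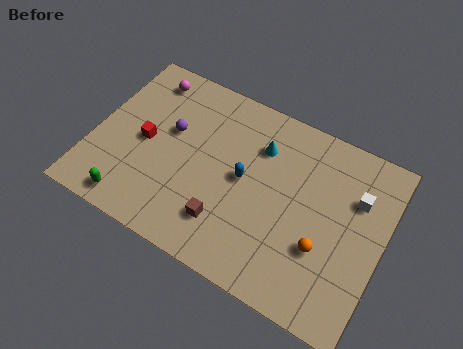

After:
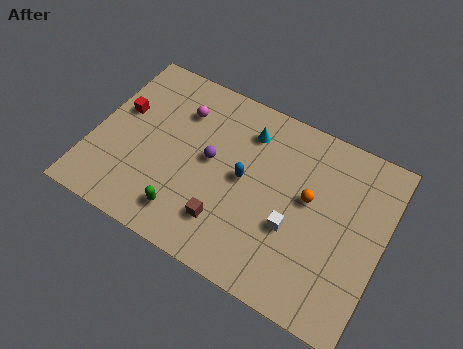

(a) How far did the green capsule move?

2.7

From (2.4, 1.1) to (5.0, 1.7), the green capsule covered √(2.6² + 0.6²) ≈ 2.7 units.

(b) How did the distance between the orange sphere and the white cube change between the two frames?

-1.5

They were about 3.4 units apart before and 1.9 after — 1.5 units closer together.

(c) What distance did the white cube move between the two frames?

4.0

The white cube was near (12.7, 6.4) before and (10.0, 3.5) after, so it travelled √(2.7² + 2.9²) ≈ 4.0 units.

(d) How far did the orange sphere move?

2.3

The orange sphere was near (11.5, 3.2) before and (10.5, 5.3) after, so it travelled √(1.0² + 2.1²) ≈ 2.3 units.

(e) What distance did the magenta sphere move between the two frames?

2.1

The magenta sphere was near (2.0, 7.9) before and (3.9, 6.9) after, so it travelled √(1.9² + 1.0²) ≈ 2.1 units.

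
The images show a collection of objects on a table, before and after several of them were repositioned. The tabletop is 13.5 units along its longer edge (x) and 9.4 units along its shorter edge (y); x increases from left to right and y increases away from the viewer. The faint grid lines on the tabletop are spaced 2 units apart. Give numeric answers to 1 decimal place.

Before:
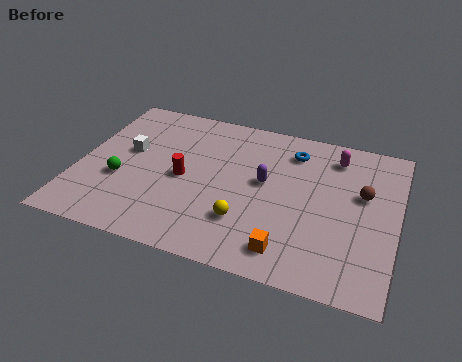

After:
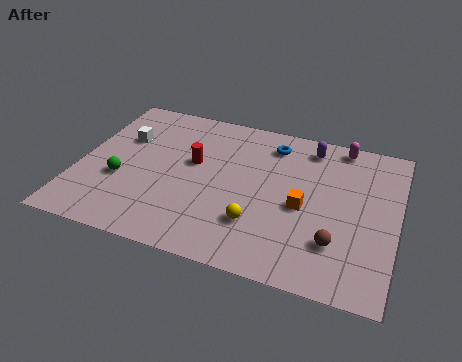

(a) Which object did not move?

the green sphere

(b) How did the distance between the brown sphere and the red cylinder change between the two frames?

-0.6

They were about 7.6 units apart before and 7.0 after — 0.6 units closer together.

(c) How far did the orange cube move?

2.7

The orange cube was near (9.2, 1.5) before and (9.6, 4.2) after, so it travelled √(0.4² + 2.7²) ≈ 2.7 units.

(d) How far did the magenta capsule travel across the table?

0.8

From (10.7, 7.7) to (10.9, 8.5), the magenta capsule covered √(0.2² + 0.8²) ≈ 0.8 units.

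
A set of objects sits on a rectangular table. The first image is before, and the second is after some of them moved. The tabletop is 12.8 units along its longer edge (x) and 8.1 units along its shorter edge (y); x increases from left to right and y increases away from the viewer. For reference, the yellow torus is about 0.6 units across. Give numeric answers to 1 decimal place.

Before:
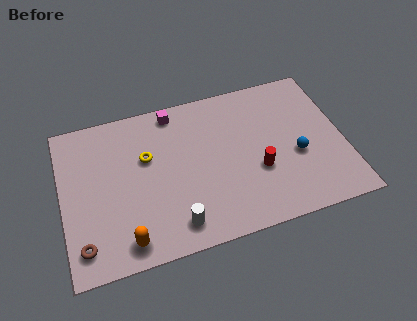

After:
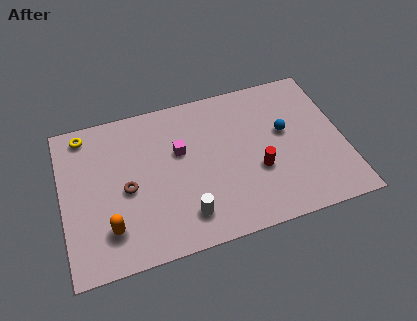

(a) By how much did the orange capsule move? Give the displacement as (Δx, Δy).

(-0.7, 0.8)

From the two frames, the orange capsule sits at roughly (2.7, 1.1) before and (2.0, 1.9) after.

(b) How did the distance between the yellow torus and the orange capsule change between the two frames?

+1.1

They were about 4.2 units apart before and 5.3 after — 1.1 units further apart.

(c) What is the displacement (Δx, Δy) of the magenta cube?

(0.1, -2.2)

The magenta cube was at about (5.3, 7.2) and moved to about (5.4, 5.0).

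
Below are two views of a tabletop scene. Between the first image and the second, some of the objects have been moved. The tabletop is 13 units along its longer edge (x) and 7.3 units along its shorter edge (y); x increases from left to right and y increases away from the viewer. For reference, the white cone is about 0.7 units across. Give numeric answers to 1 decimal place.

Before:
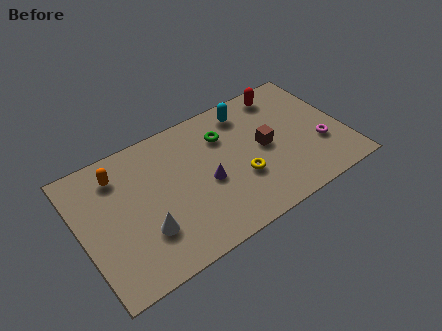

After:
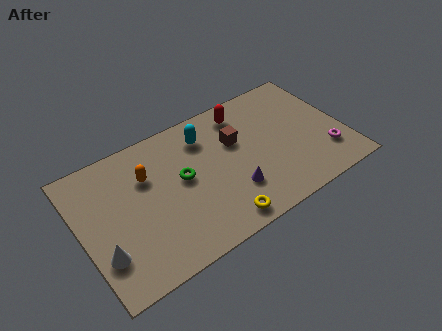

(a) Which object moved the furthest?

the green torus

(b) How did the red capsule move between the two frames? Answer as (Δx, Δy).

(-2.1, -0.2)

From the two frames, the red capsule sits at roughly (10.5, 6.3) before and (8.4, 6.1) after.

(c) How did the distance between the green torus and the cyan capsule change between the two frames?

+0.7

Before: roughly 1.5 units apart; after: 2.2. That's 0.7 units further apart.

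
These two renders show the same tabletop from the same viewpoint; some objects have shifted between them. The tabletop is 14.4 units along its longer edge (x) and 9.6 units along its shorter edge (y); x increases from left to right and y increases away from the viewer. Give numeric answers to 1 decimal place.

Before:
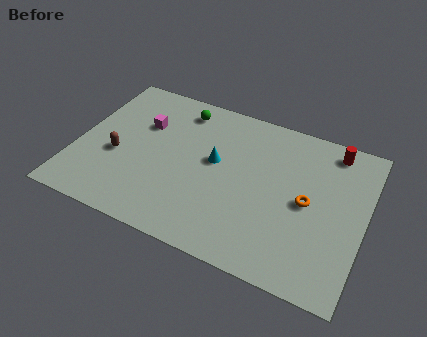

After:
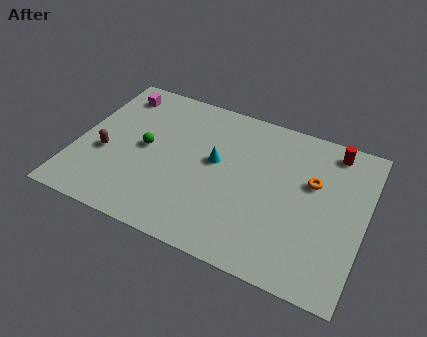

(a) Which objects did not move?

the red cylinder and the cyan cone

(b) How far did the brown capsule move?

0.6

The brown capsule moved from about (2.1, 3.9) to (1.5, 3.8), a distance of √(0.6² + 0.1²) ≈ 0.6.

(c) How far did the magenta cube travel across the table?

2.3

From (3.1, 6.4) to (1.5, 8.0), the magenta cube covered √(1.6² + 1.6²) ≈ 2.3 units.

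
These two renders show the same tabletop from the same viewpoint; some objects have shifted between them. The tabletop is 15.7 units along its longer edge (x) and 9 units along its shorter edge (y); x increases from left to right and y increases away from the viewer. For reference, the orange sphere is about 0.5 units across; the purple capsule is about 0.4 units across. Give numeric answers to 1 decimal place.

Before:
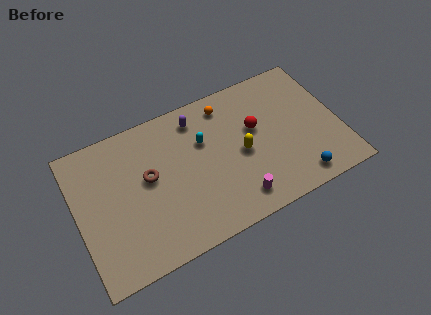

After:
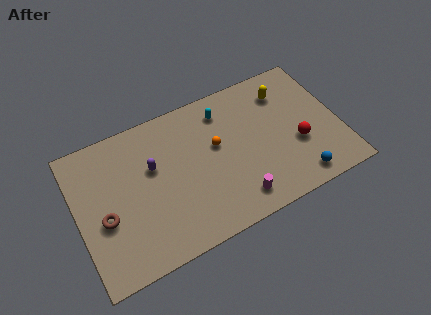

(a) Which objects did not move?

the blue sphere and the magenta cylinder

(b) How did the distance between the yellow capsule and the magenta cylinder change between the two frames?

+3.8

They were about 2.8 units apart before and 6.6 after — 3.8 units further apart.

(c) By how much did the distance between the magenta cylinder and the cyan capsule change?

+1.2

They were about 4.6 units apart before and 5.8 after — 1.2 units further apart.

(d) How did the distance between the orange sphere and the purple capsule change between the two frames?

+2.0

The distance was about 1.8 in the first image and 3.8 in the second, so they moved 2.0 units further apart.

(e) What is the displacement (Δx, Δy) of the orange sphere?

(-0.9, -2.3)

From the two frames, the orange sphere sits at roughly (9.3, 7.6) before and (8.4, 5.3) after.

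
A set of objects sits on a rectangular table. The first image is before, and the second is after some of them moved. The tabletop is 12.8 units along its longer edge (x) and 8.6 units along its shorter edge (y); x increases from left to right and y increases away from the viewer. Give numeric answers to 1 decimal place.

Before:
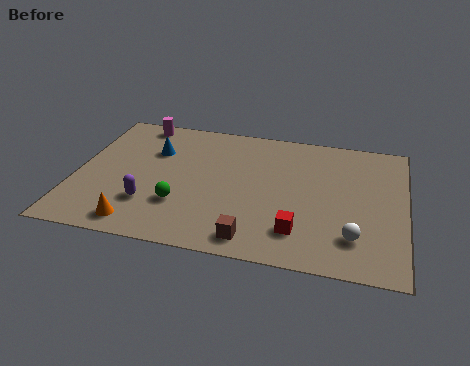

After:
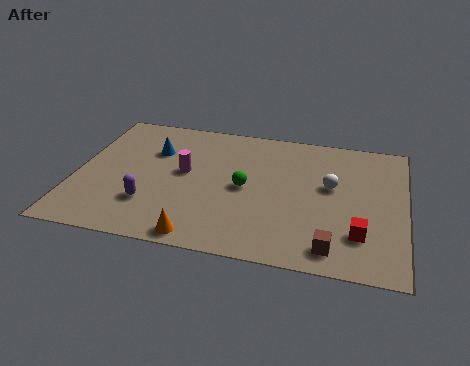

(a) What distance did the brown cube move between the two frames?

3.0

The brown cube was near (7.1, 1.1) before and (10.1, 1.2) after, so it travelled √(3.0² + 0.1²) ≈ 3.0 units.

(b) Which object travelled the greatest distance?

the magenta cylinder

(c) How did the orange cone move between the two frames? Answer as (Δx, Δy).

(2.4, -0.3)

The orange cone was at about (2.7, 1.1) and moved to about (5.1, 0.8).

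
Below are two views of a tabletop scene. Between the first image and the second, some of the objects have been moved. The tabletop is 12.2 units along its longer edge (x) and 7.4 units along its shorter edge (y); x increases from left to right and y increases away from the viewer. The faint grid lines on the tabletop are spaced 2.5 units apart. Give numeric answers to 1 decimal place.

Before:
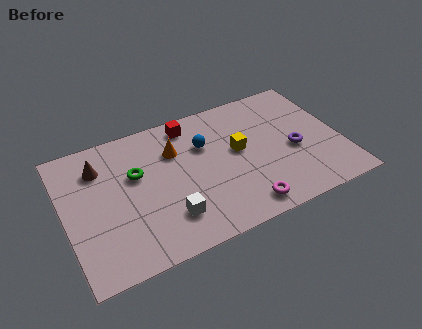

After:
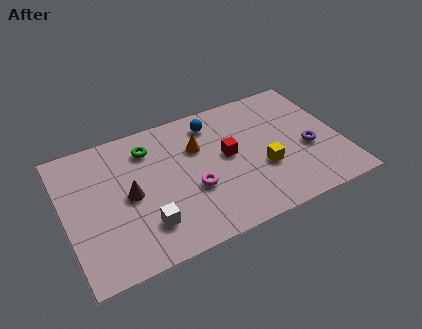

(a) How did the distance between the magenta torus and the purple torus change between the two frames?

+1.8

The distance was about 3.4 in the first image and 5.2 in the second, so they moved 1.8 units further apart.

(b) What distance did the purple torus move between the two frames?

0.6

The purple torus was near (10.1, 3.2) before and (10.7, 3.0) after, so it travelled √(0.6² + 0.2²) ≈ 0.6 units.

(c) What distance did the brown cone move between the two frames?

2.3

From (1.7, 5.6) to (2.8, 3.6), the brown cone covered √(1.1² + 2.0²) ≈ 2.3 units.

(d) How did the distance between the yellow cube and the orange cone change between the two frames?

+0.6

The distance was about 2.9 in the first image and 3.5 in the second, so they moved 0.6 units further apart.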